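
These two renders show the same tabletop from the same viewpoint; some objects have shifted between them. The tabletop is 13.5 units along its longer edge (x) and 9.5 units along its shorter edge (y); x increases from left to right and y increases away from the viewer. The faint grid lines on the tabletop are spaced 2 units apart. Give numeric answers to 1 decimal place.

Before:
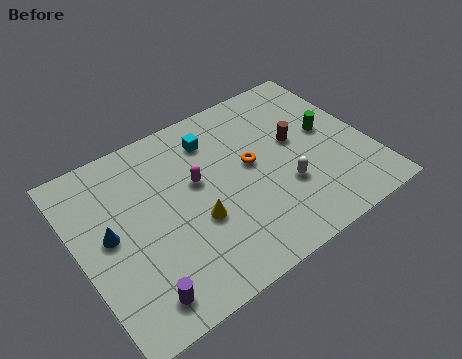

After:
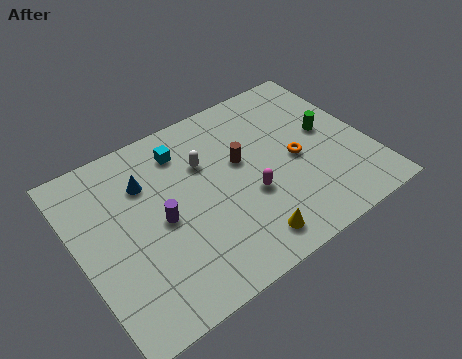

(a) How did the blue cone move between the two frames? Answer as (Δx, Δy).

(2.0, 1.8)

The blue cone was at about (1.4, 5.0) and moved to about (3.4, 6.8).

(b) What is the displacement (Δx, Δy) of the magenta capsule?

(2.1, -2.0)

The magenta capsule started near (5.6, 5.6) and ended near (7.7, 3.6).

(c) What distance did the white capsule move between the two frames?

4.5

The white capsule was near (9.3, 3.2) before and (6.1, 6.4) after, so it travelled √(3.2² + 3.2²) ≈ 4.5 units.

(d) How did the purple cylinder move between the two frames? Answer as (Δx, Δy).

(1.6, 3.1)

The purple cylinder was at about (2.1, 1.4) and moved to about (3.7, 4.5).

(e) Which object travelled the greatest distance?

the white capsule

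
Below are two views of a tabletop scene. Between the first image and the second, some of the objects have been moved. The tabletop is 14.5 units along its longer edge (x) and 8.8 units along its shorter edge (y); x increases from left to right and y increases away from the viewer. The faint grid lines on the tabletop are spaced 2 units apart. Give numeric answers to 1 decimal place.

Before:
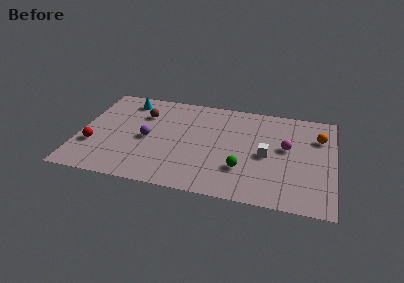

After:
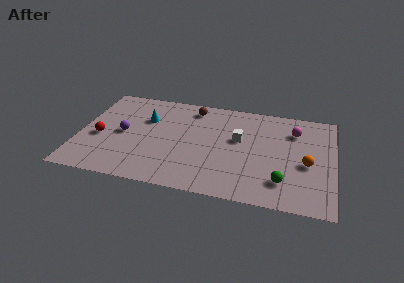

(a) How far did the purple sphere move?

1.4

From (3.9, 4.1) to (2.5, 4.3), the purple sphere covered √(1.4² + 0.2²) ≈ 1.4 units.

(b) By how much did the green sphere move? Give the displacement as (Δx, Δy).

(2.3, -0.6)

The green sphere started near (9.4, 2.6) and ended near (11.7, 2.0).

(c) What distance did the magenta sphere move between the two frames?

1.6

The magenta sphere was near (11.8, 5.0) before and (12.2, 6.6) after, so it travelled √(0.4² + 1.6²) ≈ 1.6 units.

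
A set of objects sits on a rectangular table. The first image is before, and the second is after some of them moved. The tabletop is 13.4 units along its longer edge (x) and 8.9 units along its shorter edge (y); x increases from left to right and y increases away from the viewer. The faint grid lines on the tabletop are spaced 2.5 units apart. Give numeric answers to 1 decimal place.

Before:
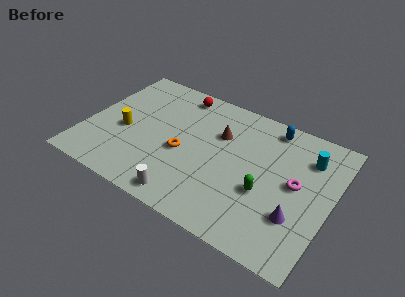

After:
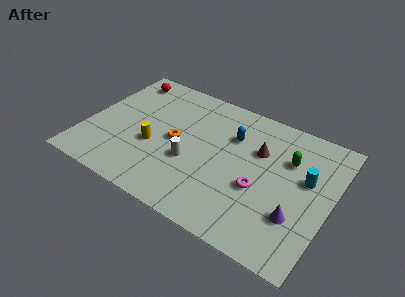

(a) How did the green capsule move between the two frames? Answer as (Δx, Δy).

(0.9, 2.7)

The green capsule started near (10.0, 3.4) and ended near (10.9, 6.1).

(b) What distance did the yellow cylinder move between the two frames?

1.7

The yellow cylinder was near (2.1, 3.8) before and (3.8, 3.5) after, so it travelled √(1.7² + 0.3²) ≈ 1.7 units.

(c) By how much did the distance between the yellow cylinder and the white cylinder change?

-2.8

The distance was about 4.9 in the first image and 2.1 in the second, so they moved 2.8 units closer together.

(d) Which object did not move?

the purple cone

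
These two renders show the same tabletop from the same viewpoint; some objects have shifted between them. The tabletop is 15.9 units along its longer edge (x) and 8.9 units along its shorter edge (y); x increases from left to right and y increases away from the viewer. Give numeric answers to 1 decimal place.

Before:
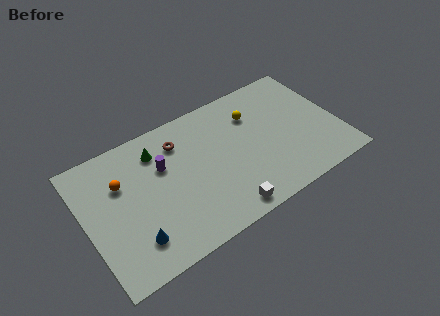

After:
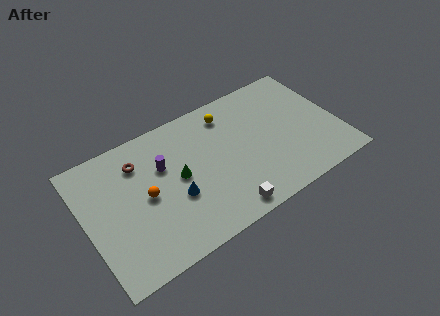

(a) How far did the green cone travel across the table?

2.6

The green cone was near (4.8, 7.0) before and (5.8, 4.6) after, so it travelled √(1.0² + 2.4²) ≈ 2.6 units.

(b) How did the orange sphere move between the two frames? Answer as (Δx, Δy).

(1.3, -1.6)

The orange sphere was at about (2.4, 6.0) and moved to about (3.7, 4.4).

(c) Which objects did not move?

the purple cylinder and the white cube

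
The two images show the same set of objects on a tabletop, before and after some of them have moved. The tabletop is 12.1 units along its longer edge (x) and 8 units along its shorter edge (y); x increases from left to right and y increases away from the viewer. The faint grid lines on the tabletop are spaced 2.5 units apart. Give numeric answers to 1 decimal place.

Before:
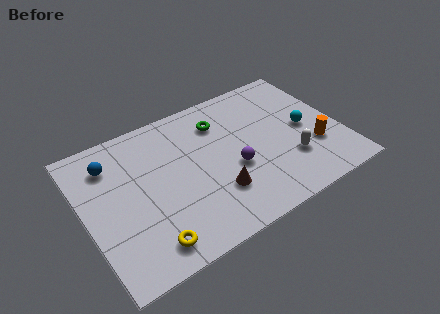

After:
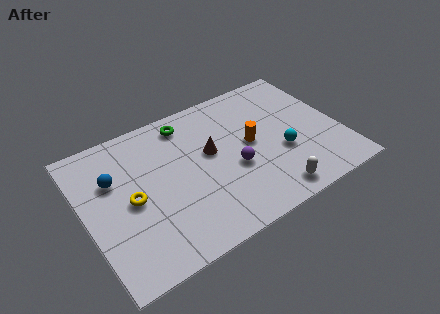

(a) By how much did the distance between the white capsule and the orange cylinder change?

+2.0

They were about 1.2 units apart before and 3.2 after — 2.0 units further apart.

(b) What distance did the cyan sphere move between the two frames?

1.6

The cyan sphere was near (10.5, 3.9) before and (9.2, 3.0) after, so it travelled √(1.3² + 0.9²) ≈ 1.6 units.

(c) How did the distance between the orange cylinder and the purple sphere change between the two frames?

-2.4

The distance was about 3.8 in the first image and 1.4 in the second, so they moved 2.4 units closer together.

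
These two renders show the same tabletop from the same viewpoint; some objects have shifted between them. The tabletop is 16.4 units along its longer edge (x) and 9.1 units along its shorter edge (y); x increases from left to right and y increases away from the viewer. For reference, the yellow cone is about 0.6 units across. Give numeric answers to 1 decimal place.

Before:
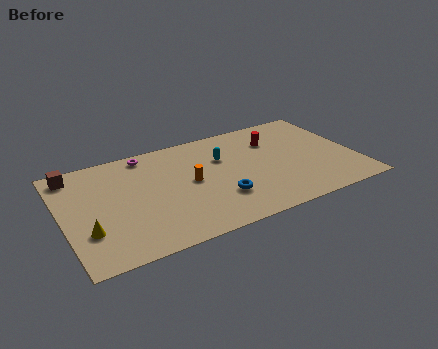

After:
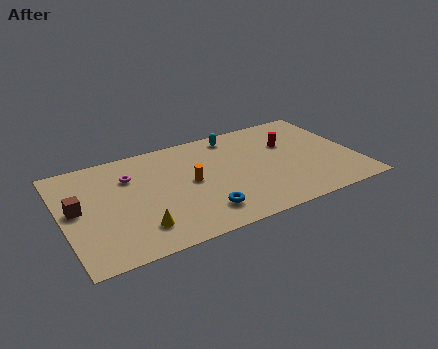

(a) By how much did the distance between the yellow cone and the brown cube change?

-0.9

The distance was about 5.1 in the first image and 4.2 in the second, so they moved 0.9 units closer together.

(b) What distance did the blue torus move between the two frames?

1.4

The blue torus moved from about (8.5, 2.7) to (7.4, 1.9), a distance of √(1.1² + 0.8²) ≈ 1.4.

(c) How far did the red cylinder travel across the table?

1.0

The red cylinder moved from about (12.1, 6.6) to (12.9, 6.0), a distance of √(0.8² + 0.6²) ≈ 1.0.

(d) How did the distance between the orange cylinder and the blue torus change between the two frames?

+0.4

They were about 2.4 units apart before and 2.8 after — 0.4 units further apart.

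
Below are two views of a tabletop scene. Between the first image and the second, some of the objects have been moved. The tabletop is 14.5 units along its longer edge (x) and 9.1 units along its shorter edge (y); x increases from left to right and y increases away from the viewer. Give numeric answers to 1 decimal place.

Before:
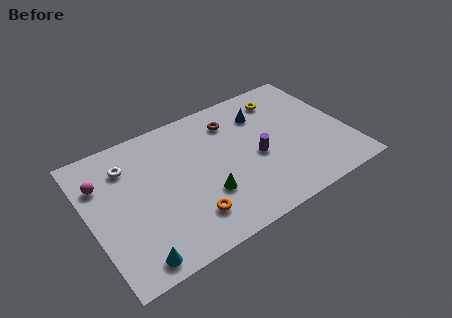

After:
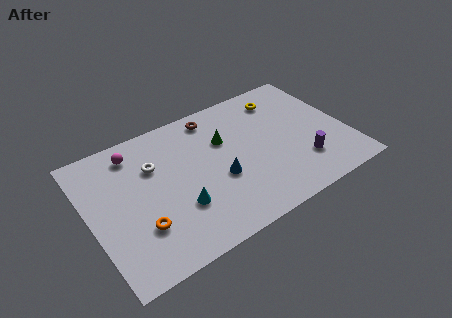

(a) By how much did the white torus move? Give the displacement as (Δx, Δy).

(1.4, -0.7)

The white torus was at about (2.4, 6.9) and moved to about (3.8, 6.2).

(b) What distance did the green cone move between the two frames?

3.5

From (6.2, 2.9) to (7.8, 6.0), the green cone covered √(1.6² + 3.1²) ≈ 3.5 units.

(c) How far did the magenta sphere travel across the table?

2.3

The magenta sphere moved from about (0.9, 6.5) to (2.9, 7.6), a distance of √(2.0² + 1.1²) ≈ 2.3.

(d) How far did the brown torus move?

1.2

The brown torus moved from about (8.4, 7.1) to (7.5, 7.9), a distance of √(0.9² + 0.8²) ≈ 1.2.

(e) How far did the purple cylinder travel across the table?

2.9

From (9.3, 4.0) to (11.7, 2.4), the purple cylinder covered √(2.4² + 1.6²) ≈ 2.9 units.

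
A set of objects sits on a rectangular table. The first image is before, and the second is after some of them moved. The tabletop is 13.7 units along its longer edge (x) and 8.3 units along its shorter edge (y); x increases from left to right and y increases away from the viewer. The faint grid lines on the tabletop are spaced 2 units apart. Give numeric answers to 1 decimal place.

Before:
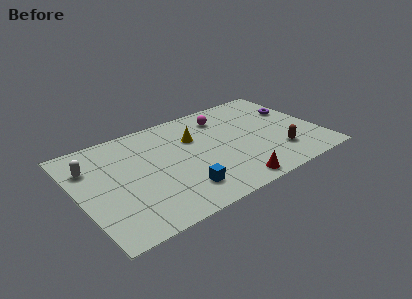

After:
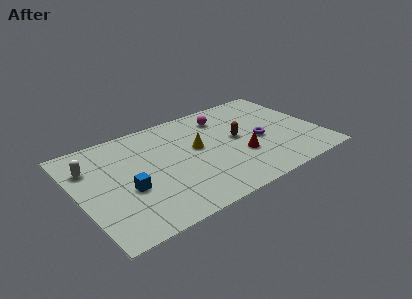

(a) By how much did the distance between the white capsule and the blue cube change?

-3.0

They were about 6.2 units apart before and 3.2 after — 3.0 units closer together.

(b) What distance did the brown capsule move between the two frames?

3.0

The brown capsule was near (11.1, 2.1) before and (9.1, 4.4) after, so it travelled √(2.0² + 2.3²) ≈ 3.0 units.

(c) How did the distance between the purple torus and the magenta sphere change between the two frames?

-0.9

The distance was about 4.2 in the first image and 3.3 in the second, so they moved 0.9 units closer together.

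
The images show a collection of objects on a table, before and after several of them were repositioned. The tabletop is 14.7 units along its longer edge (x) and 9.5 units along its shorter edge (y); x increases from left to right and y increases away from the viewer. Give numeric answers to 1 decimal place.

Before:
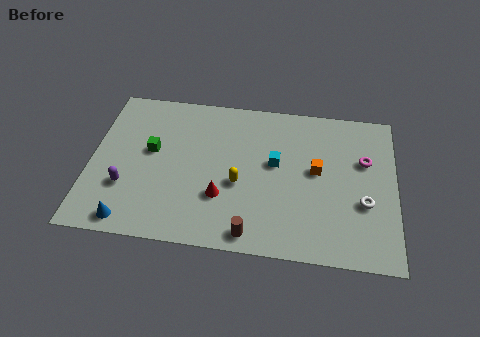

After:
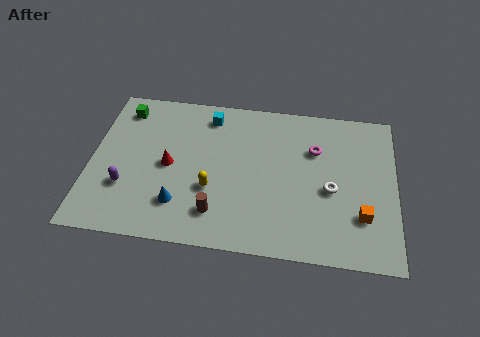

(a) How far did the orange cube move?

3.3

From (10.9, 5.2) to (13.1, 2.7), the orange cube covered √(2.2² + 2.5²) ≈ 3.3 units.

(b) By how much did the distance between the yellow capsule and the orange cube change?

+3.3

They were about 3.9 units apart before and 7.2 after — 3.3 units further apart.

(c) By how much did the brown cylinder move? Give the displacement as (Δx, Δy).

(-1.7, 1.0)

The brown cylinder started near (7.9, 1.0) and ended near (6.2, 2.0).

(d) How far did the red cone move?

3.1

The red cone was near (6.4, 3.0) before and (3.8, 4.6) after, so it travelled √(2.6² + 1.6²) ≈ 3.1 units.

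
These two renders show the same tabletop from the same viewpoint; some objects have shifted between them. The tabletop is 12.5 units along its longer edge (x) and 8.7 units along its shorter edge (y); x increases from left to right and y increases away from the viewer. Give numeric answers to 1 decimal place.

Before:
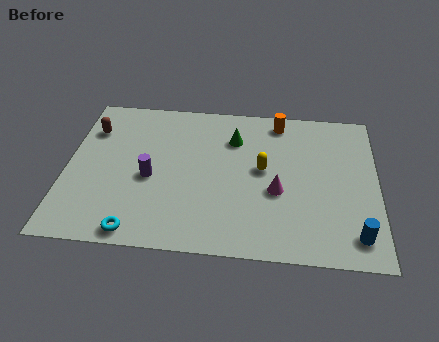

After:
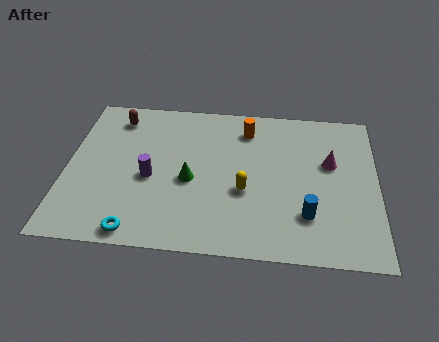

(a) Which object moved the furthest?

the green cone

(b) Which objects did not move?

the cyan torus and the purple cylinder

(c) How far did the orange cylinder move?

1.4

The orange cylinder was near (8.5, 7.6) before and (7.2, 7.0) after, so it travelled √(1.3² + 0.6²) ≈ 1.4 units.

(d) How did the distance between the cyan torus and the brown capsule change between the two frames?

+0.5

The distance was about 6.0 in the first image and 6.5 in the second, so they moved 0.5 units further apart.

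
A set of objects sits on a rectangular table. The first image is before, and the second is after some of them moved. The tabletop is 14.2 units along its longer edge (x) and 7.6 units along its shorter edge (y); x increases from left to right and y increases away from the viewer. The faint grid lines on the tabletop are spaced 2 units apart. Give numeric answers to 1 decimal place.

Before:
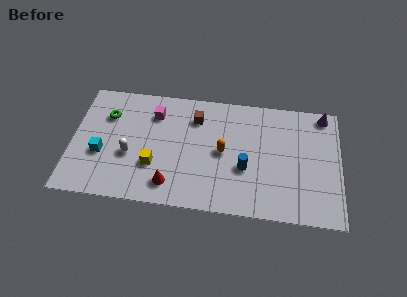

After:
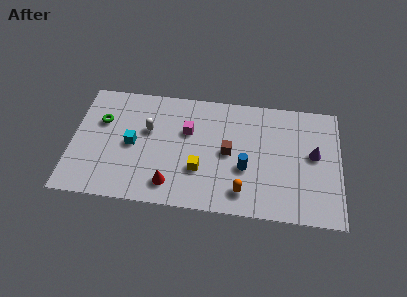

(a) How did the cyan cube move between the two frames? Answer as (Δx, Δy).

(1.6, 0.8)

The cyan cube was at about (1.6, 2.9) and moved to about (3.2, 3.7).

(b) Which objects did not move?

the red cone and the blue cylinder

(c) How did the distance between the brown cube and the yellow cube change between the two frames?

-1.9

The distance was about 3.9 in the first image and 2.0 in the second, so they moved 1.9 units closer together.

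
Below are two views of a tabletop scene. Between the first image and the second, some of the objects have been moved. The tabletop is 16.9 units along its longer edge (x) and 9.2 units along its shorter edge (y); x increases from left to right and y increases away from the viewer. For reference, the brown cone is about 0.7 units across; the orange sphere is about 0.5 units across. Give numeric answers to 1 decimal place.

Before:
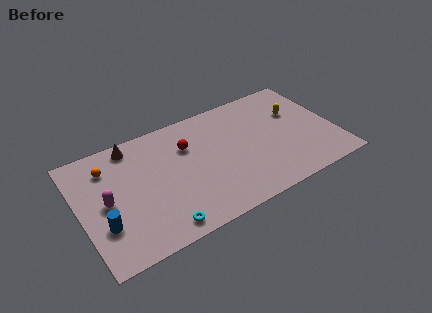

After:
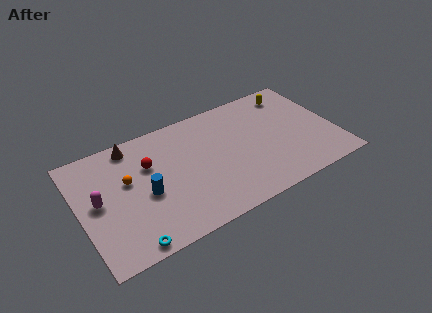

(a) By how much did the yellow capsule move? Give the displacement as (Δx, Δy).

(0.0, 1.7)

The yellow capsule was at about (14.6, 6.0) and moved to about (14.6, 7.7).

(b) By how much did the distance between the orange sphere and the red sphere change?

-3.6

Before: roughly 5.2 units apart; after: 1.6. That's 3.6 units closer together.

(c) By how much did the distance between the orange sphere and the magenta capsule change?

-0.5

Before: roughly 2.6 units apart; after: 2.1. That's 0.5 units closer together.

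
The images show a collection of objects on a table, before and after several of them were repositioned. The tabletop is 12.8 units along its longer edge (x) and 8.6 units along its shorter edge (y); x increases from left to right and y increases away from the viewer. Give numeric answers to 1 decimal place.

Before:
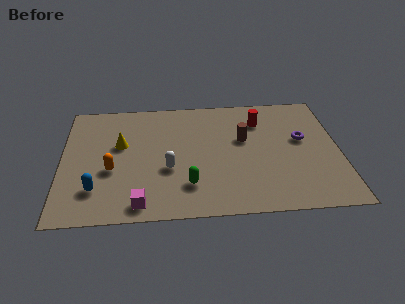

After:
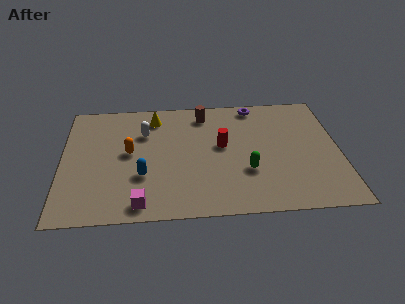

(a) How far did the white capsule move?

2.9

From (4.9, 3.3) to (3.8, 6.0), the white capsule covered √(1.1² + 2.7²) ≈ 2.9 units.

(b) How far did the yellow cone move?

2.5

From (2.7, 5.2) to (4.3, 7.1), the yellow cone covered √(1.6² + 1.9²) ≈ 2.5 units.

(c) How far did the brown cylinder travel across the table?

2.7

The brown cylinder moved from about (8.4, 5.2) to (6.6, 7.2), a distance of √(1.8² + 2.0²) ≈ 2.7.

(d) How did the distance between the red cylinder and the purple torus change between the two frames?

+0.9

Before: roughly 2.4 units apart; after: 3.3. That's 0.9 units further apart.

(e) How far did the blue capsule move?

2.2

The blue capsule moved from about (1.6, 2.1) to (3.7, 2.9), a distance of √(2.1² + 0.8²) ≈ 2.2.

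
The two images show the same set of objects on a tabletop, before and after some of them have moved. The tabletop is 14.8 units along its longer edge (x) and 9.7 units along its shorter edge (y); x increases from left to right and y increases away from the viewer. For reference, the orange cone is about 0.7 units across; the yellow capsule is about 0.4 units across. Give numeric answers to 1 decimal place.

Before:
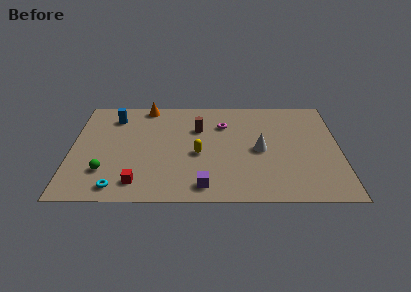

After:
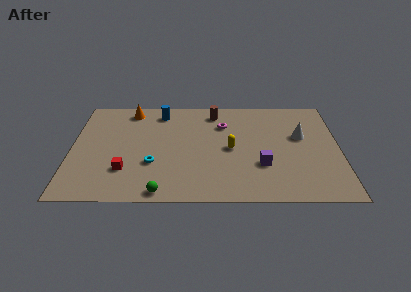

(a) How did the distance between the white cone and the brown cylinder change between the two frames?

+1.4

Before: roughly 3.9 units apart; after: 5.3. That's 1.4 units further apart.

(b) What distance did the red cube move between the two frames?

1.3

The red cube was near (3.7, 1.6) before and (3.0, 2.7) after, so it travelled √(0.7² + 1.1²) ≈ 1.3 units.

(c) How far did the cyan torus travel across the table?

2.8

From (2.6, 1.2) to (4.5, 3.3), the cyan torus covered √(1.9² + 2.1²) ≈ 2.8 units.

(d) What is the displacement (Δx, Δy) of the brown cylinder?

(0.9, 1.6)

The brown cylinder was at about (7.0, 6.6) and moved to about (7.9, 8.2).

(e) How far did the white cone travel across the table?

2.6

From (10.4, 4.6) to (12.7, 5.9), the white cone covered √(2.3² + 1.3²) ≈ 2.6 units.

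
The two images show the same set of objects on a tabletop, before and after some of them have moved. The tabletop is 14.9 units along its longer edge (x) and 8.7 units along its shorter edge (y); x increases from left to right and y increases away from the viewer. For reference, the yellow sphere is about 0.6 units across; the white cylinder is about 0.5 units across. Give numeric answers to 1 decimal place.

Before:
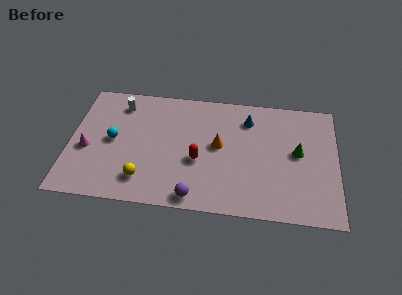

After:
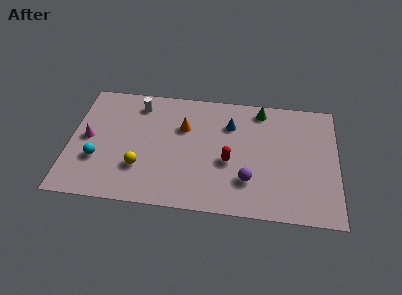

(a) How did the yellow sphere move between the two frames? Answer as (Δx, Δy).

(-0.2, 0.8)

The yellow sphere was at about (4.2, 1.8) and moved to about (4.0, 2.6).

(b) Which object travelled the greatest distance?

the green cone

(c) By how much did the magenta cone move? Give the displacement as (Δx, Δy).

(0.0, 0.8)

The magenta cone was at about (1.0, 3.6) and moved to about (1.0, 4.4).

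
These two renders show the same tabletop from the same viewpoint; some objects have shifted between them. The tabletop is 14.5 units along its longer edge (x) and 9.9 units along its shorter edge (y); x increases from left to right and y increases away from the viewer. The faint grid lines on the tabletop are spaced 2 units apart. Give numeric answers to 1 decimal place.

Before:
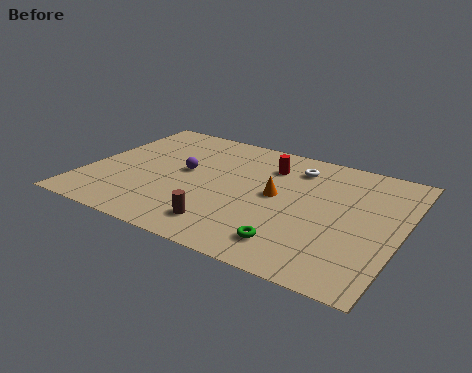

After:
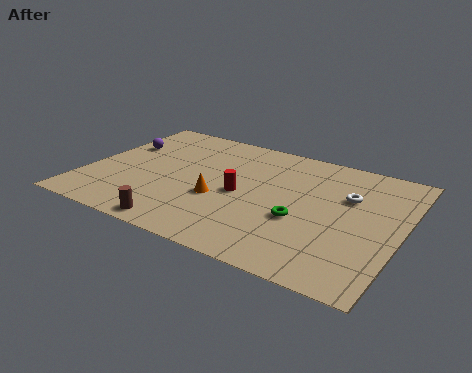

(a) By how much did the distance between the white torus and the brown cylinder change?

+2.3

The distance was about 6.6 in the first image and 8.9 in the second, so they moved 2.3 units further apart.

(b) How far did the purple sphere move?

3.5

The purple sphere was near (4.4, 5.4) before and (1.1, 6.5) after, so it travelled √(3.3² + 1.1²) ≈ 3.5 units.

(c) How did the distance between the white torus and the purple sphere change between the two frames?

+5.3

They were about 5.5 units apart before and 10.8 after — 5.3 units further apart.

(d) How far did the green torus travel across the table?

2.0

The green torus moved from about (10.0, 1.8) to (10.1, 3.8), a distance of √(0.1² + 2.0²) ≈ 2.0.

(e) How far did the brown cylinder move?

2.1

The brown cylinder was near (6.9, 1.8) before and (5.0, 0.9) after, so it travelled √(1.9² + 0.9²) ≈ 2.1 units.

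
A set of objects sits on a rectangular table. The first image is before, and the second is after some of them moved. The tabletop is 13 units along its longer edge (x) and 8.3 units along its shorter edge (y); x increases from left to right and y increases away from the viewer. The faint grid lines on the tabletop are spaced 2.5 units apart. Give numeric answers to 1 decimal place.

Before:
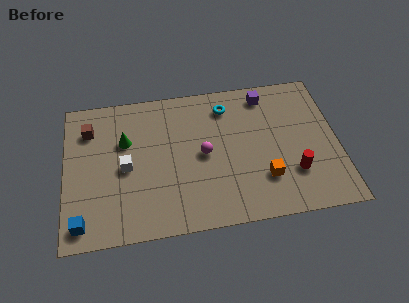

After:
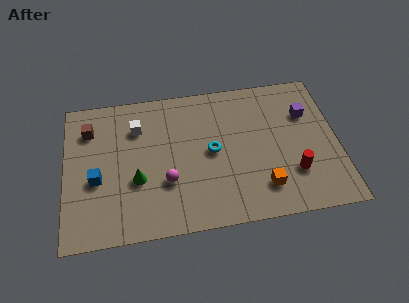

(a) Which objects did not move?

the red cylinder and the brown cube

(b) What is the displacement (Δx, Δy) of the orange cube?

(-0.1, -0.5)

From the two frames, the orange cube sits at roughly (9.4, 2.3) before and (9.3, 1.8) after.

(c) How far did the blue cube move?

2.4

The blue cube was near (0.8, 1.1) before and (1.5, 3.4) after, so it travelled √(0.7² + 2.3²) ≈ 2.4 units.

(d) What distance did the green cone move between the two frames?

2.4

From (2.9, 5.4) to (3.4, 3.1), the green cone covered √(0.5² + 2.3²) ≈ 2.4 units.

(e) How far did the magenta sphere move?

2.2

The magenta sphere moved from about (6.6, 4.1) to (4.8, 2.8), a distance of √(1.8² + 1.3²) ≈ 2.2.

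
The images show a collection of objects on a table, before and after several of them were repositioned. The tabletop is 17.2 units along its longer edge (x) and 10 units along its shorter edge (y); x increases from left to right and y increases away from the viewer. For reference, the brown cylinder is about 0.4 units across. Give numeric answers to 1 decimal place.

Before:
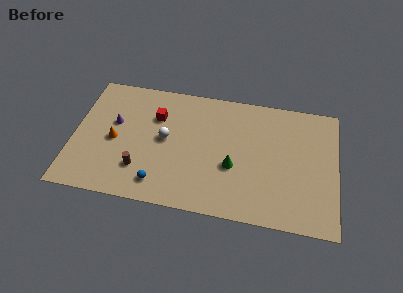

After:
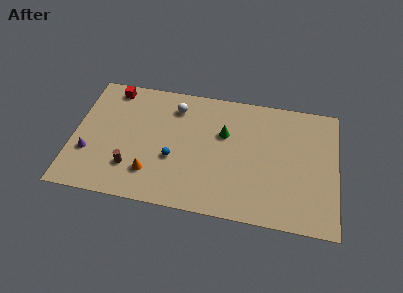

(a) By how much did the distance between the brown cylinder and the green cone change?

+0.9

The distance was about 6.1 in the first image and 7.0 in the second, so they moved 0.9 units further apart.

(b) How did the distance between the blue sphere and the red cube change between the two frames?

+1.3

Before: roughly 5.3 units apart; after: 6.6. That's 1.3 units further apart.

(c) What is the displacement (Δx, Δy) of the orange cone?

(2.5, -2.2)

From the two frames, the orange cone sits at roughly (2.7, 4.6) before and (5.2, 2.4) after.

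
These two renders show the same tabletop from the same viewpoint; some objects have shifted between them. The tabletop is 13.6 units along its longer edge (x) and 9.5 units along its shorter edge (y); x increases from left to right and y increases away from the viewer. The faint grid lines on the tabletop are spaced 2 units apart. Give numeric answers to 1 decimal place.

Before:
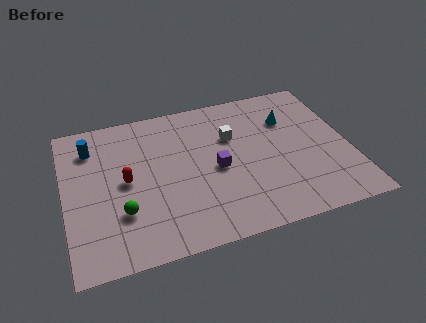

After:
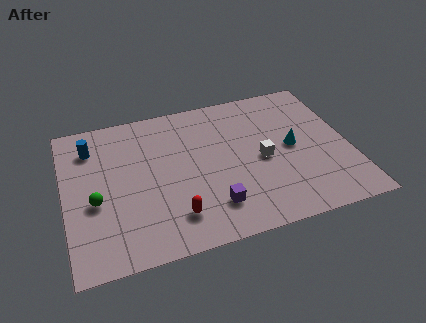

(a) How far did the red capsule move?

3.5

From (2.9, 4.8) to (5.0, 2.0), the red capsule covered √(2.1² + 2.8²) ≈ 3.5 units.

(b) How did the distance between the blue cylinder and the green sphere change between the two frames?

-1.2

The distance was about 4.7 in the first image and 3.5 in the second, so they moved 1.2 units closer together.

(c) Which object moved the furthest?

the red capsule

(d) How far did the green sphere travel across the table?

1.6

The green sphere moved from about (2.6, 2.9) to (1.4, 3.9), a distance of √(1.2² + 1.0²) ≈ 1.6.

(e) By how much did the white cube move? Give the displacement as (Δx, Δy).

(1.3, -1.9)

The white cube started near (8.1, 6.3) and ended near (9.4, 4.4).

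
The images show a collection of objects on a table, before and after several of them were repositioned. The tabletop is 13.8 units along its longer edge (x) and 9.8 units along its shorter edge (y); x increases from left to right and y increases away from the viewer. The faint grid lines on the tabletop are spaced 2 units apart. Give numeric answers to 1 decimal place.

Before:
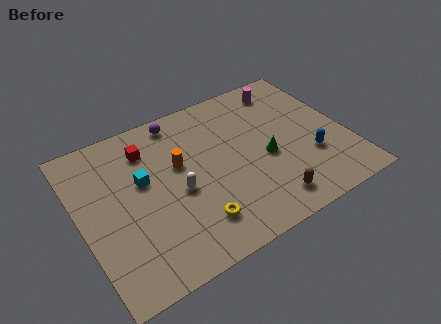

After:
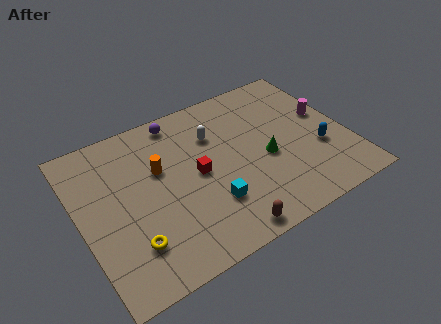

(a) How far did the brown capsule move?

2.5

The brown capsule was near (9.1, 1.5) before and (6.7, 0.9) after, so it travelled √(2.4² + 0.6²) ≈ 2.5 units.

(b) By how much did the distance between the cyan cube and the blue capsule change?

-2.9

They were about 8.8 units apart before and 5.9 after — 2.9 units closer together.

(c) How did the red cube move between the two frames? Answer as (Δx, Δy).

(2.2, -2.7)

The red cube was at about (3.8, 7.6) and moved to about (6.0, 4.9).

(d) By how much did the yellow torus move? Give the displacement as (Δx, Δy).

(-3.2, 0.3)

From the two frames, the yellow torus sits at roughly (5.4, 2.1) before and (2.2, 2.4) after.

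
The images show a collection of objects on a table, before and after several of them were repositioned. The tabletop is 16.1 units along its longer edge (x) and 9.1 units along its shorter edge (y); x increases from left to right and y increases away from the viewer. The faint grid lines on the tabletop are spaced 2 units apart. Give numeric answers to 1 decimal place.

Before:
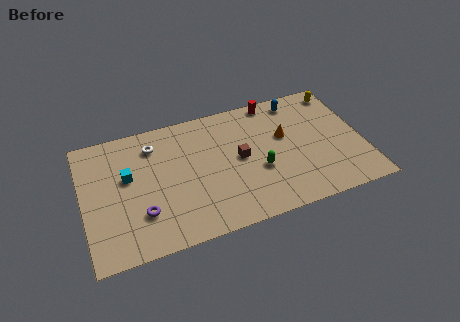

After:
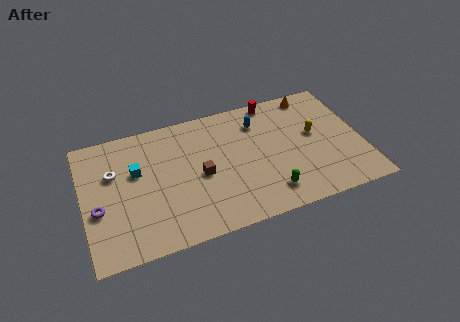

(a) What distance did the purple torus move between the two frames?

2.6

From (3.2, 2.6) to (0.8, 3.6), the purple torus covered √(2.4² + 1.0²) ≈ 2.6 units.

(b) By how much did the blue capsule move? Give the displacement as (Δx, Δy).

(-2.4, -0.9)

From the two frames, the blue capsule sits at roughly (12.7, 7.9) before and (10.3, 7.0) after.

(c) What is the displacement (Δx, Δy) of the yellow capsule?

(-1.8, -2.8)

From the two frames, the yellow capsule sits at roughly (15.2, 7.9) before and (13.4, 5.1) after.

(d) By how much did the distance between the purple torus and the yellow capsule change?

-0.4

The distance was about 13.1 in the first image and 12.7 in the second, so they moved 0.4 units closer together.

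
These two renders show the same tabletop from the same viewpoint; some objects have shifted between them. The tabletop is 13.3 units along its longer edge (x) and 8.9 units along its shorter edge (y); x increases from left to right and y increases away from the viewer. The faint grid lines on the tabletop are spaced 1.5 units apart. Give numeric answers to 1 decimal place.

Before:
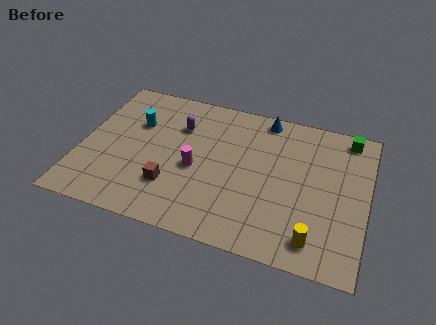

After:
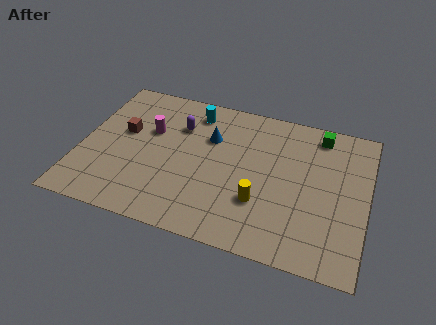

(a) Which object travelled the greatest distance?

the brown cube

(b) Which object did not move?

the purple capsule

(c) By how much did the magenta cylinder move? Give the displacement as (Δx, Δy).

(-2.3, 1.7)

The magenta cylinder was at about (5.4, 3.9) and moved to about (3.1, 5.6).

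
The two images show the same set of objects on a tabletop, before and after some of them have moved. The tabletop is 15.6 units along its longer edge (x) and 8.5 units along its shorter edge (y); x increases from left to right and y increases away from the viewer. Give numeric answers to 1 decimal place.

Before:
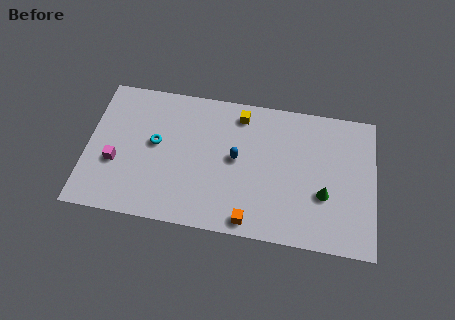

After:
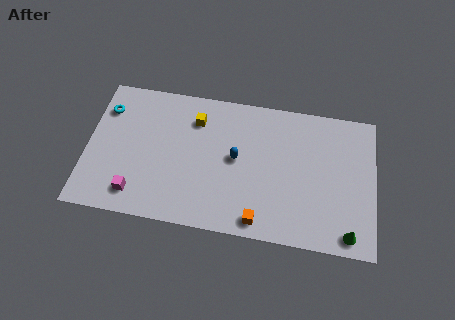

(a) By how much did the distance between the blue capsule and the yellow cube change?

+0.3

Before: roughly 2.7 units apart; after: 3.0. That's 0.3 units further apart.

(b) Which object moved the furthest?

the cyan torus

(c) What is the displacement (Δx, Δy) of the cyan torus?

(-2.8, 1.7)

The cyan torus started near (3.7, 4.7) and ended near (0.9, 6.4).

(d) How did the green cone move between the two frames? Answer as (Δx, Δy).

(1.4, -2.1)

The green cone started near (12.9, 3.1) and ended near (14.3, 1.0).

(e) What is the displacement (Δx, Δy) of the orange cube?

(0.5, 0.1)

The orange cube started near (9.0, 0.9) and ended near (9.5, 1.0).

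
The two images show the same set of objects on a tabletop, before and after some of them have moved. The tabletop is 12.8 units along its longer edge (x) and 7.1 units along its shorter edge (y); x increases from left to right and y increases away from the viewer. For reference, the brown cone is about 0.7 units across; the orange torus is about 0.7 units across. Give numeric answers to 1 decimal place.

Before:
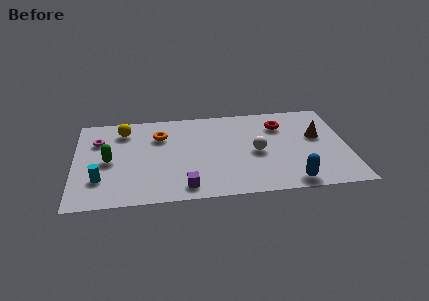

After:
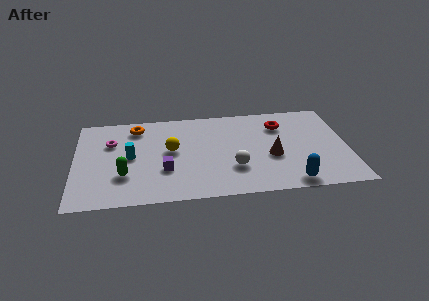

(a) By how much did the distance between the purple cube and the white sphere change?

-0.9

Before: roughly 4.1 units apart; after: 3.2. That's 0.9 units closer together.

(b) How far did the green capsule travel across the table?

1.4

The green capsule was near (1.6, 3.4) before and (2.3, 2.2) after, so it travelled √(0.7² + 1.2²) ≈ 1.4 units.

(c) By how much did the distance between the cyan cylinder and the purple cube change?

-2.0

They were about 4.0 units apart before and 2.0 after — 2.0 units closer together.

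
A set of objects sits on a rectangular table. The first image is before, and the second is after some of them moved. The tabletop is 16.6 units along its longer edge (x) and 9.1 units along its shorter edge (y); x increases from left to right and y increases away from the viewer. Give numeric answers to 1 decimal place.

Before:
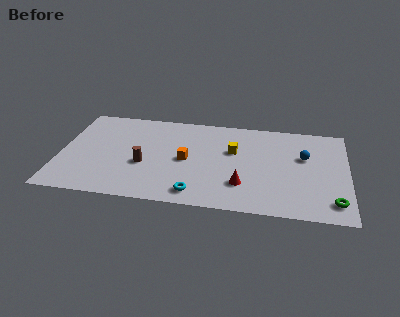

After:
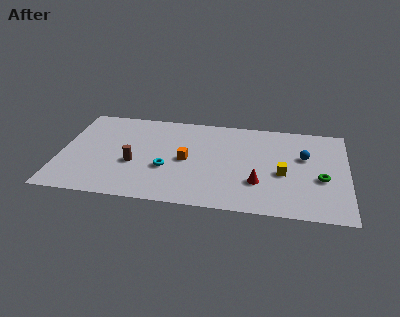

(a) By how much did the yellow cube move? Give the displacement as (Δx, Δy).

(2.9, -1.8)

The yellow cube started near (10.0, 5.7) and ended near (12.9, 3.9).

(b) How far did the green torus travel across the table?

2.2

The green torus moved from about (15.8, 1.6) to (15.1, 3.7), a distance of √(0.7² + 2.1²) ≈ 2.2.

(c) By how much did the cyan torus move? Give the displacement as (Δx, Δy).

(-1.8, 2.1)

The cyan torus was at about (8.0, 1.3) and moved to about (6.2, 3.4).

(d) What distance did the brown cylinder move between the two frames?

0.6

The brown cylinder was near (4.9, 3.6) before and (4.3, 3.6) after, so it travelled √(0.6² + 0.0²) ≈ 0.6 units.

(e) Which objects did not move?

the orange cube and the blue sphere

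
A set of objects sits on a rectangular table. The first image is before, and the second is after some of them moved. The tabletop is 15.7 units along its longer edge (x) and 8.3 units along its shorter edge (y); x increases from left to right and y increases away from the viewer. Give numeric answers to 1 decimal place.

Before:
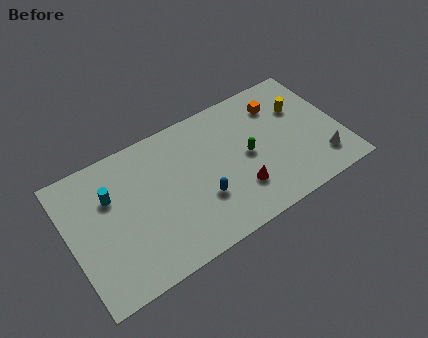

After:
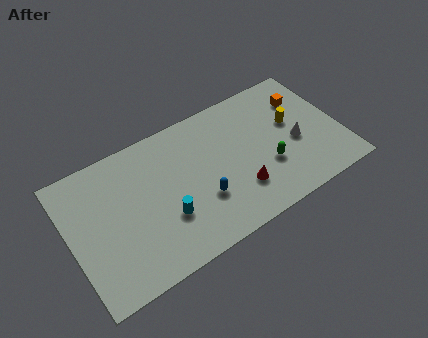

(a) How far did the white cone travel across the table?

2.2

From (14.3, 1.8) to (13.1, 3.6), the white cone covered √(1.2² + 1.8²) ≈ 2.2 units.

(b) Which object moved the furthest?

the cyan cylinder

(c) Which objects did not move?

the red cone and the blue capsule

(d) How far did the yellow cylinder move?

0.9

The yellow cylinder was near (13.7, 5.6) before and (13.1, 4.9) after, so it travelled √(0.6² + 0.7²) ≈ 0.9 units.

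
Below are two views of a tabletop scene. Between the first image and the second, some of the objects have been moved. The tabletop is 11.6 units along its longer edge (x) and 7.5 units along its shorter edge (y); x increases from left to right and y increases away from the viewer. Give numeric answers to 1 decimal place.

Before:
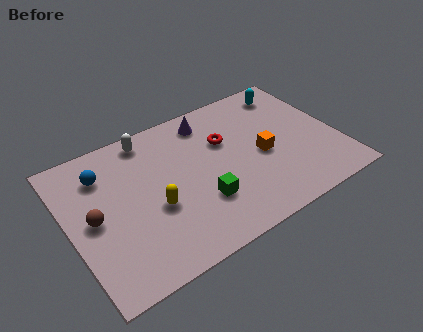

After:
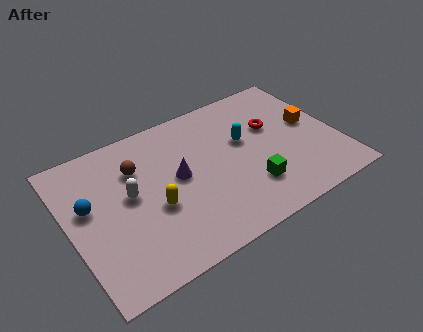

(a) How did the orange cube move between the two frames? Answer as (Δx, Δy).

(2.3, 0.7)

From the two frames, the orange cube sits at roughly (8.3, 3.4) before and (10.6, 4.1) after.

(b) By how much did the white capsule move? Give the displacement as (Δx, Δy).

(-1.2, -2.5)

The white capsule started near (3.8, 6.6) and ended near (2.6, 4.1).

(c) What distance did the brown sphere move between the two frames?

2.6

The brown sphere was near (1.0, 3.7) before and (3.1, 5.3) after, so it travelled √(2.1² + 1.6²) ≈ 2.6 units.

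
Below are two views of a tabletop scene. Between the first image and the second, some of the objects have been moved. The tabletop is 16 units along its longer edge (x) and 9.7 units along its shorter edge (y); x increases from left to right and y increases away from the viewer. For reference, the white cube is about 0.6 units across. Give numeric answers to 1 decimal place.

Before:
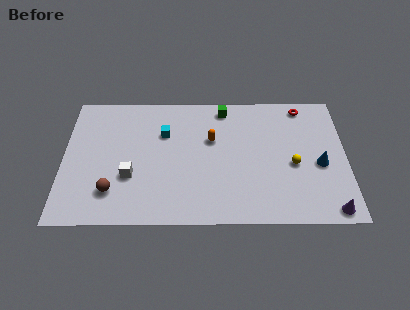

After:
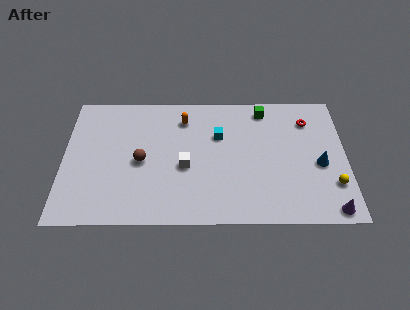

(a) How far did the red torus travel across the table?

1.1

The red torus moved from about (13.6, 8.6) to (13.9, 7.5), a distance of √(0.3² + 1.1²) ≈ 1.1.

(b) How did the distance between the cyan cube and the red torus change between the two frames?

-2.9

They were about 8.1 units apart before and 5.2 after — 2.9 units closer together.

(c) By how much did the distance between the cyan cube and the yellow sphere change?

-0.3

They were about 7.7 units apart before and 7.4 after — 0.3 units closer together.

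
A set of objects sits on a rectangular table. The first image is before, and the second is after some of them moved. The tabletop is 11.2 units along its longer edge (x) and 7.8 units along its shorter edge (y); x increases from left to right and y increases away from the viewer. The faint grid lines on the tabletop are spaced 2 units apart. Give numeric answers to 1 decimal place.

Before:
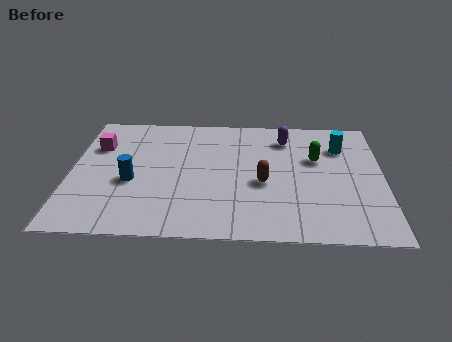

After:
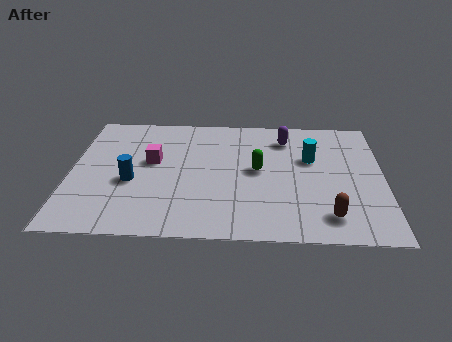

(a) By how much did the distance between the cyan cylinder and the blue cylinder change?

-1.3

Before: roughly 7.9 units apart; after: 6.6. That's 1.3 units closer together.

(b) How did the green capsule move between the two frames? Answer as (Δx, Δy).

(-2.1, -0.8)

The green capsule was at about (8.8, 4.9) and moved to about (6.7, 4.1).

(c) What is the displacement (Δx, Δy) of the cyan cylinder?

(-1.1, -0.8)

The cyan cylinder started near (9.7, 5.7) and ended near (8.6, 4.9).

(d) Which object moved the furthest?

the brown capsule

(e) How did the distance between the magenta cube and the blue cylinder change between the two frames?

-1.1

The distance was about 2.6 in the first image and 1.5 in the second, so they moved 1.1 units closer together.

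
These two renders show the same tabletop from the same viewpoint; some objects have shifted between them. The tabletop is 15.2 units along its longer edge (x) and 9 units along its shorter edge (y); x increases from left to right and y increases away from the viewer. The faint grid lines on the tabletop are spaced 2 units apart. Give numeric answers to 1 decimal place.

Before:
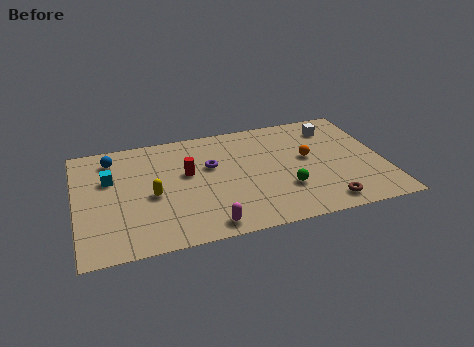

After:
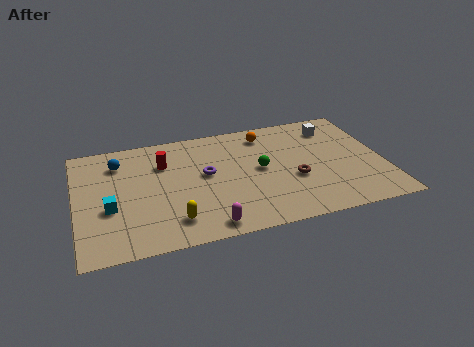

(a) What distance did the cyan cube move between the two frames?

2.3

From (1.7, 5.8) to (1.6, 3.5), the cyan cube covered √(0.1² + 2.3²) ≈ 2.3 units.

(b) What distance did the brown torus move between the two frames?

2.6

The brown torus was near (12.0, 1.2) before and (10.7, 3.5) after, so it travelled √(1.3² + 2.3²) ≈ 2.6 units.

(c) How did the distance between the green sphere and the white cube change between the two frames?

-0.6

The distance was about 5.2 in the first image and 4.6 in the second, so they moved 0.6 units closer together.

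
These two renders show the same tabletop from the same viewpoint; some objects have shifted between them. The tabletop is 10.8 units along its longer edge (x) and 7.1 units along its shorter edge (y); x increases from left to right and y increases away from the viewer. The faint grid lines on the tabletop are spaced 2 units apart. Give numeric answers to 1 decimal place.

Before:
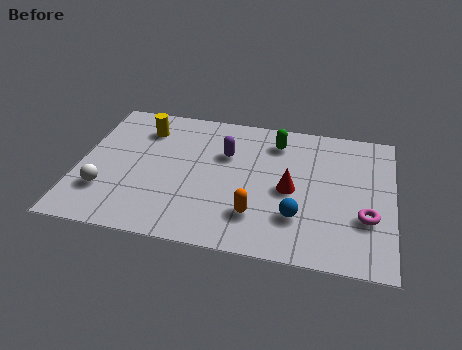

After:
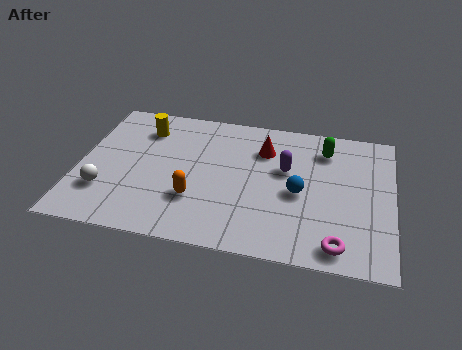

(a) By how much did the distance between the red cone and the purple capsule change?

-1.5

Before: roughly 2.7 units apart; after: 1.2. That's 1.5 units closer together.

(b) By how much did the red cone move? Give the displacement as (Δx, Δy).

(-1.0, 1.9)

The red cone started near (7.3, 3.3) and ended near (6.3, 5.2).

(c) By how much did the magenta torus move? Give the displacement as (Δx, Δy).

(-0.9, -1.5)

The magenta torus started near (9.9, 2.4) and ended near (9.0, 0.9).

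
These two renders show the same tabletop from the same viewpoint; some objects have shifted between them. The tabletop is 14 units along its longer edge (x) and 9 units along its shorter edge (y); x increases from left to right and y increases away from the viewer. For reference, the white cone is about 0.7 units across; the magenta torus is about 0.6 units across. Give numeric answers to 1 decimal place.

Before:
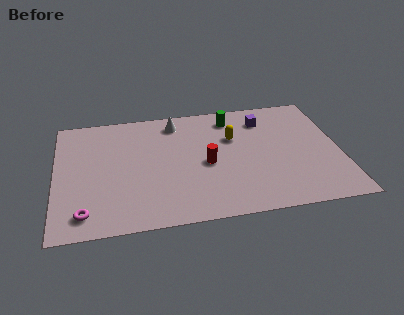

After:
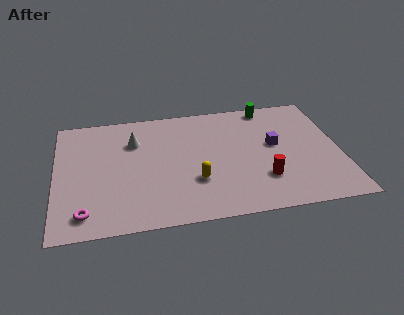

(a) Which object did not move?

the magenta torus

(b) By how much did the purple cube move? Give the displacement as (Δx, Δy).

(0.4, -2.1)

The purple cube started near (10.4, 7.1) and ended near (10.8, 5.0).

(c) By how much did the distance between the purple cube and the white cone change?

+2.6

They were about 4.4 units apart before and 7.0 after — 2.6 units further apart.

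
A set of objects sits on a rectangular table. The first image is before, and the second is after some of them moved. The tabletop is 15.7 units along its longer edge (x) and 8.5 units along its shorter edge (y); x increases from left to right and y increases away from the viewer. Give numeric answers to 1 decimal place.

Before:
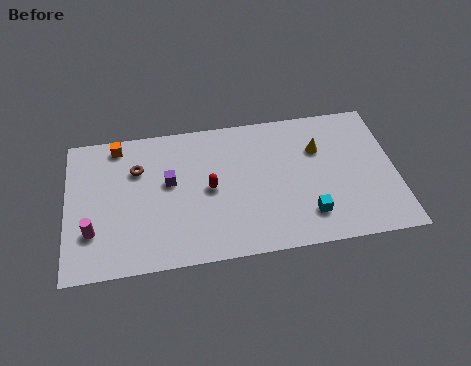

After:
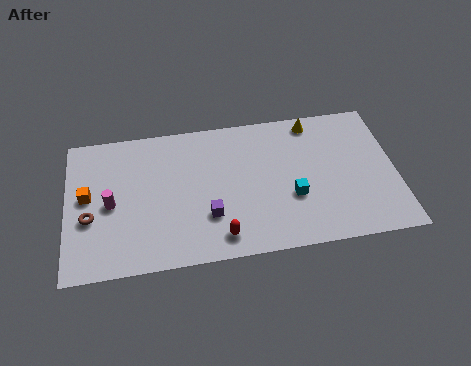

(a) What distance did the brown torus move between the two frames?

3.5

The brown torus was near (3.4, 5.9) before and (1.1, 3.3) after, so it travelled √(2.3² + 2.6²) ≈ 3.5 units.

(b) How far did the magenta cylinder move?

1.7

The magenta cylinder was near (1.2, 2.5) before and (2.1, 4.0) after, so it travelled √(0.9² + 1.5²) ≈ 1.7 units.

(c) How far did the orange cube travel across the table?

3.3

The orange cube was near (2.5, 7.5) before and (1.0, 4.6) after, so it travelled √(1.5² + 2.9²) ≈ 3.3 units.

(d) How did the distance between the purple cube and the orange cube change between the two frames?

+2.5

Before: roughly 3.5 units apart; after: 6.0. That's 2.5 units further apart.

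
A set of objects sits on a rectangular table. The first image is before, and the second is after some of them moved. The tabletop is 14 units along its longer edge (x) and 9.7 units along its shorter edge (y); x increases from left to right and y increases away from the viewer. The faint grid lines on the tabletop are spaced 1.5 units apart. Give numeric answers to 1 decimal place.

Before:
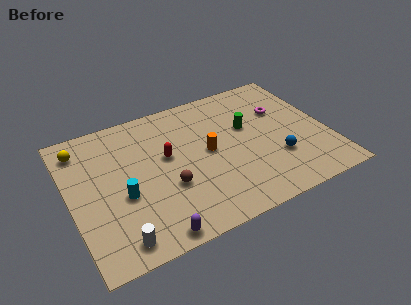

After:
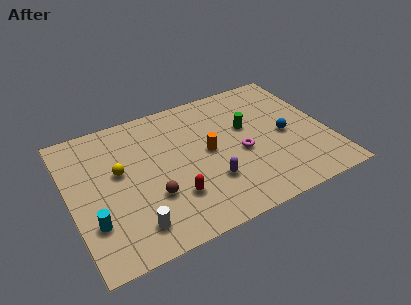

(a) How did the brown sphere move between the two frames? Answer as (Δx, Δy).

(-0.9, -0.3)

The brown sphere started near (5.1, 3.5) and ended near (4.2, 3.2).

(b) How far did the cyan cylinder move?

2.0

From (2.7, 3.9) to (1.0, 2.8), the cyan cylinder covered √(1.7² + 1.1²) ≈ 2.0 units.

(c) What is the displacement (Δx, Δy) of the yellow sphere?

(1.8, -2.4)

The yellow sphere was at about (0.9, 8.0) and moved to about (2.7, 5.6).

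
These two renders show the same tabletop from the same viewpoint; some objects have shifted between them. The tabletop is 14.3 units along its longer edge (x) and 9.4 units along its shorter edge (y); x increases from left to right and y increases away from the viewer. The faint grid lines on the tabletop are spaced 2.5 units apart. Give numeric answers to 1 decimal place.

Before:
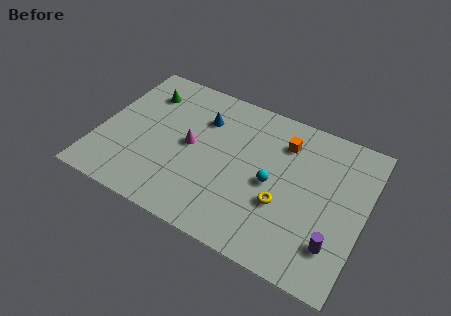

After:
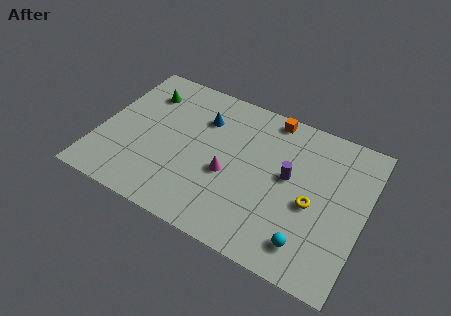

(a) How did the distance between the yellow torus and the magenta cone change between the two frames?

-0.9

The distance was about 5.4 in the first image and 4.5 in the second, so they moved 0.9 units closer together.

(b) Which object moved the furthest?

the purple cylinder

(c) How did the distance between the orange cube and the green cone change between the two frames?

-0.8

Before: roughly 7.7 units apart; after: 6.9. That's 0.8 units closer together.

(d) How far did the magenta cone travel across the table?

2.4

From (4.9, 4.8) to (7.1, 3.9), the magenta cone covered √(2.2² + 0.9²) ≈ 2.4 units.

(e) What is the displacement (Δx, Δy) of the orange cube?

(-0.9, 1.3)

The orange cube was at about (9.7, 7.2) and moved to about (8.8, 8.5).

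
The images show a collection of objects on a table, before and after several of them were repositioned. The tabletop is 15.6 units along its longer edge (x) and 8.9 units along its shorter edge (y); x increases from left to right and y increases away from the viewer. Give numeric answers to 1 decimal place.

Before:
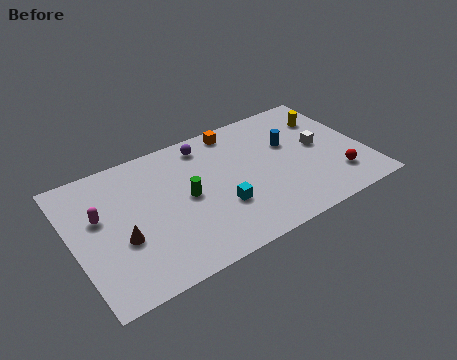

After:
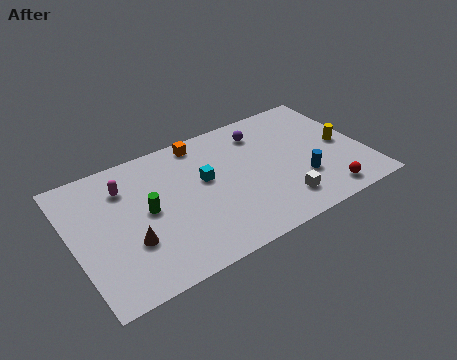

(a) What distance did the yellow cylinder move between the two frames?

2.3

The yellow cylinder moved from about (14.1, 6.6) to (14.5, 4.3), a distance of √(0.4² + 2.3²) ≈ 2.3.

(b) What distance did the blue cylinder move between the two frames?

2.8

From (11.8, 5.6) to (12.0, 2.8), the blue cylinder covered √(0.2² + 2.8²) ≈ 2.8 units.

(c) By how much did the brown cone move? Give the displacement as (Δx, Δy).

(0.4, -0.4)

From the two frames, the brown cone sits at roughly (2.4, 3.4) before and (2.8, 3.0) after.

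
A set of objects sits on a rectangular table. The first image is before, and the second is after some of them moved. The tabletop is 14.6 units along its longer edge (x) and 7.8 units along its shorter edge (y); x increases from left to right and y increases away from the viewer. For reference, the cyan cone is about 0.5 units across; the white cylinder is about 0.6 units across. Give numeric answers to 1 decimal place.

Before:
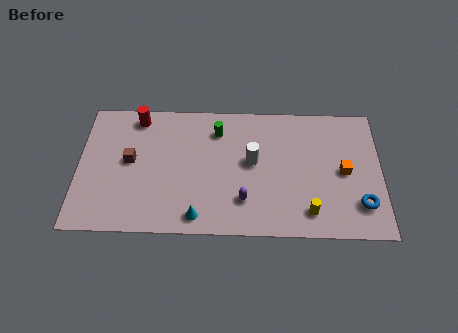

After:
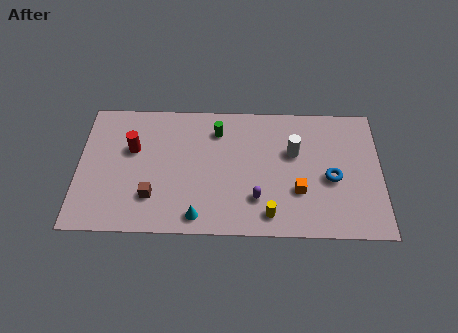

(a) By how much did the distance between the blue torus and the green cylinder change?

-2.0

They were about 8.1 units apart before and 6.1 after — 2.0 units closer together.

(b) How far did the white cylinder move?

2.1

The white cylinder moved from about (8.4, 4.3) to (10.4, 4.9), a distance of √(2.0² + 0.6²) ≈ 2.1.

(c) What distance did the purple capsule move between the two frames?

0.6

From (8.0, 2.0) to (8.6, 2.1), the purple capsule covered √(0.6² + 0.1²) ≈ 0.6 units.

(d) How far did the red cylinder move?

1.9

The red cylinder moved from about (2.8, 6.8) to (2.6, 4.9), a distance of √(0.2² + 1.9²) ≈ 1.9.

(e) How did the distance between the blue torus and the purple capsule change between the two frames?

-1.8

The distance was about 5.6 in the first image and 3.8 in the second, so they moved 1.8 units closer together.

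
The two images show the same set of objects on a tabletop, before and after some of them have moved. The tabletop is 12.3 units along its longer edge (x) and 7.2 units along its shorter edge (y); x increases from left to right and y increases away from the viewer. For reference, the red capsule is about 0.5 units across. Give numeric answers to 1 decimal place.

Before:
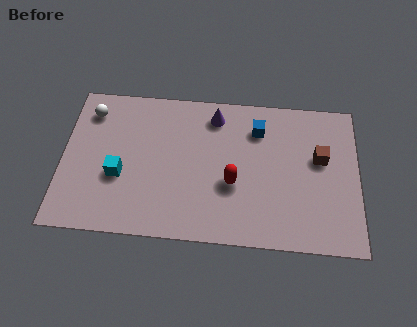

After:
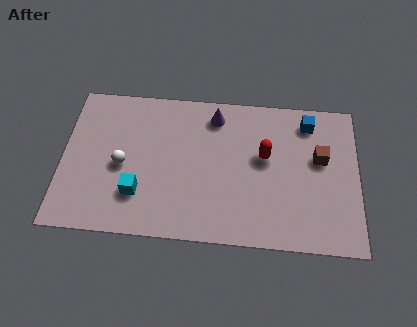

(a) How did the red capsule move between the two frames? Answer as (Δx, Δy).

(1.3, 1.4)

The red capsule started near (7.1, 2.8) and ended near (8.4, 4.2).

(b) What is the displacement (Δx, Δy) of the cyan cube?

(0.8, -0.8)

From the two frames, the cyan cube sits at roughly (2.4, 2.8) before and (3.2, 2.0) after.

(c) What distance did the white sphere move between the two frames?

2.9

From (1.1, 5.8) to (2.5, 3.3), the white sphere covered √(1.4² + 2.5²) ≈ 2.9 units.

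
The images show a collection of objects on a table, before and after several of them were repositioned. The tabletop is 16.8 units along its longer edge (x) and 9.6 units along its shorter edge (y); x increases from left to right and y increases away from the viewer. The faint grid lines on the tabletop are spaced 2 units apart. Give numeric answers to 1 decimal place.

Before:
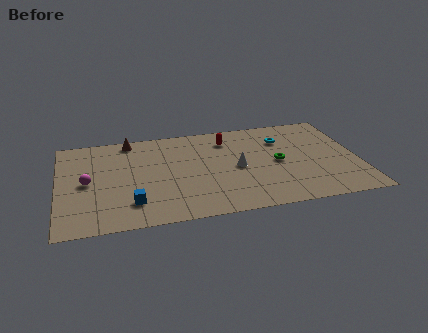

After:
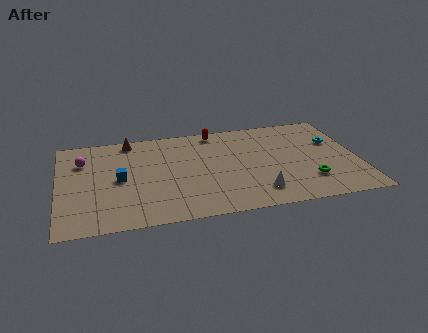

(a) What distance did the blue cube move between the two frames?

2.6

The blue cube moved from about (4.0, 2.2) to (3.4, 4.7), a distance of √(0.6² + 2.5²) ≈ 2.6.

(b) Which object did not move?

the brown cone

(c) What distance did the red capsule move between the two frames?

1.2

The red capsule moved from about (9.6, 7.6) to (9.0, 8.6), a distance of √(0.6² + 1.0²) ≈ 1.2.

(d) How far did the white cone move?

2.9

From (10.0, 4.6) to (11.0, 1.9), the white cone covered √(1.0² + 2.7²) ≈ 2.9 units.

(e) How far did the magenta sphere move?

2.2

The magenta sphere moved from about (1.6, 4.7) to (1.4, 6.9), a distance of √(0.2² + 2.2²) ≈ 2.2.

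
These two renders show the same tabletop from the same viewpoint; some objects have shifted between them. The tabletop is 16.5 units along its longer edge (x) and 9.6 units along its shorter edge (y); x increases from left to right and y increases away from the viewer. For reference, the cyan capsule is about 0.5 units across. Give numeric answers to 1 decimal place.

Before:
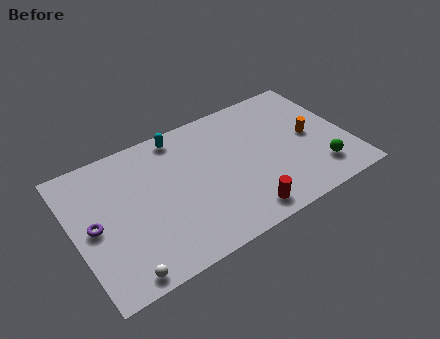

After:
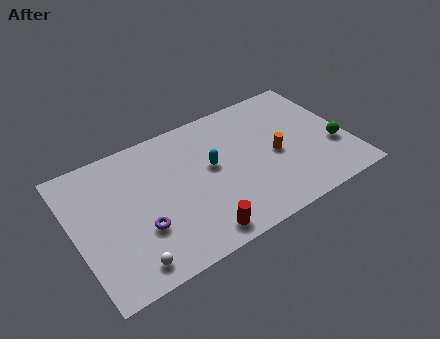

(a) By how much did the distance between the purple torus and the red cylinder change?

-5.4

The distance was about 9.1 in the first image and 3.7 in the second, so they moved 5.4 units closer together.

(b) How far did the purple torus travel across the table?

3.0

The purple torus was near (1.1, 4.7) before and (3.7, 3.2) after, so it travelled √(2.6² + 1.5²) ≈ 3.0 units.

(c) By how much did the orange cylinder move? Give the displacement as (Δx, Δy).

(-2.2, -0.4)

The orange cylinder started near (14.3, 4.8) and ended near (12.1, 4.4).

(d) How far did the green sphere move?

1.8

From (14.4, 2.1) to (15.6, 3.4), the green sphere covered √(1.2² + 1.3²) ≈ 1.8 units.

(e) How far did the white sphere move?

0.6

The white sphere was near (2.2, 0.9) before and (2.7, 1.3) after, so it travelled √(0.5² + 0.4²) ≈ 0.6 units.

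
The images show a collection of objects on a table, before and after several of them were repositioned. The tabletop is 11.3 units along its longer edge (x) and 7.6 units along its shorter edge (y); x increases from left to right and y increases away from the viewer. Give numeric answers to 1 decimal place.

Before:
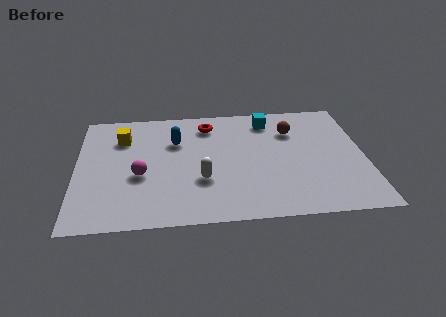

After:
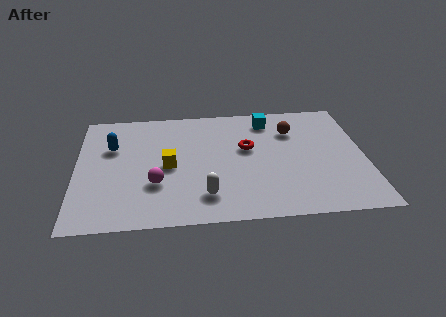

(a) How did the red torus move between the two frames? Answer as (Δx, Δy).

(1.5, -1.7)

The red torus was at about (5.2, 6.2) and moved to about (6.7, 4.5).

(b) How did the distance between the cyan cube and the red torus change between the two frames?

-0.4

The distance was about 2.4 in the first image and 2.0 in the second, so they moved 0.4 units closer together.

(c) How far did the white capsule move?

1.0

The white capsule moved from about (4.9, 2.6) to (5.0, 1.6), a distance of √(0.1² + 1.0²) ≈ 1.0.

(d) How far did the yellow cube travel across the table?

2.7

The yellow cube was near (1.8, 5.6) before and (3.6, 3.6) after, so it travelled √(1.8² + 2.0²) ≈ 2.7 units.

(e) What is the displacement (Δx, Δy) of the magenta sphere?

(0.6, -0.6)

From the two frames, the magenta sphere sits at roughly (2.5, 3.1) before and (3.1, 2.5) after.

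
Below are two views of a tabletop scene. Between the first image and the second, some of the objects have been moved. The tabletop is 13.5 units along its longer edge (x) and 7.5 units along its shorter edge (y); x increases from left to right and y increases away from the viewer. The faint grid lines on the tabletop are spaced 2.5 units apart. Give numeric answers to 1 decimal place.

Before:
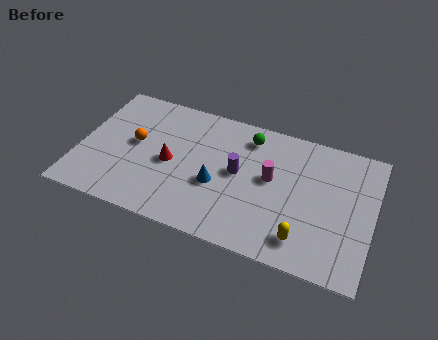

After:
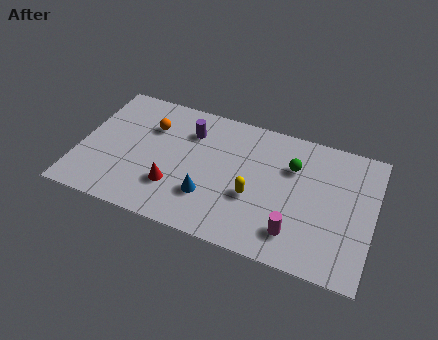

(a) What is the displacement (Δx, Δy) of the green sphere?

(2.1, -1.0)

The green sphere started near (7.6, 6.2) and ended near (9.7, 5.2).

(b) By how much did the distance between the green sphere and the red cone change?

+1.7

Before: roughly 4.3 units apart; after: 6.0. That's 1.7 units further apart.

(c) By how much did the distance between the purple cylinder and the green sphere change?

+2.6

Before: roughly 2.2 units apart; after: 4.8. That's 2.6 units further apart.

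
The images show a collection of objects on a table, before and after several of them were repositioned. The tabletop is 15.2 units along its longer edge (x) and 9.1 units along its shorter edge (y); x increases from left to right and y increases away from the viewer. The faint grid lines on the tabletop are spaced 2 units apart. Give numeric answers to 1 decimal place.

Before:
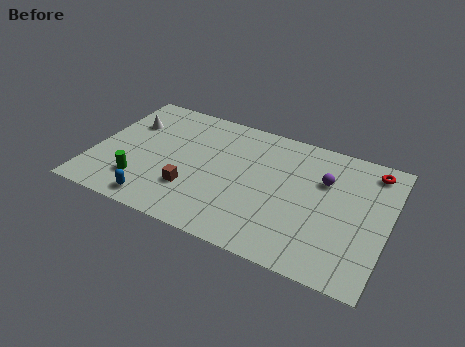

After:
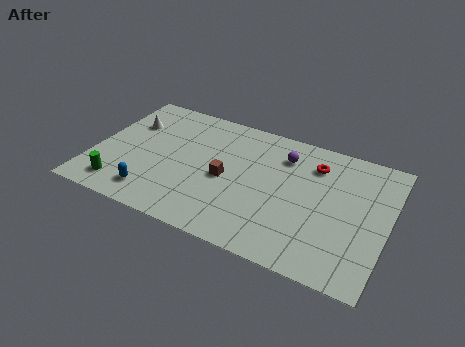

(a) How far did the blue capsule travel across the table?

0.6

The blue capsule moved from about (3.7, 1.1) to (3.4, 1.6), a distance of √(0.3² + 0.5²) ≈ 0.6.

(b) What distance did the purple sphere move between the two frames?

2.4

The purple sphere moved from about (11.8, 6.1) to (9.6, 7.0), a distance of √(2.2² + 0.9²) ≈ 2.4.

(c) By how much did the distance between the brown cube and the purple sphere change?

-3.4

They were about 7.3 units apart before and 3.9 after — 3.4 units closer together.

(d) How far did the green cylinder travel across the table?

1.2

The green cylinder moved from about (2.7, 2.2) to (1.7, 1.5), a distance of √(1.0² + 0.7²) ≈ 1.2.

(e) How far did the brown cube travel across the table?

2.2

From (5.3, 2.7) to (6.9, 4.2), the brown cube covered √(1.6² + 1.5²) ≈ 2.2 units.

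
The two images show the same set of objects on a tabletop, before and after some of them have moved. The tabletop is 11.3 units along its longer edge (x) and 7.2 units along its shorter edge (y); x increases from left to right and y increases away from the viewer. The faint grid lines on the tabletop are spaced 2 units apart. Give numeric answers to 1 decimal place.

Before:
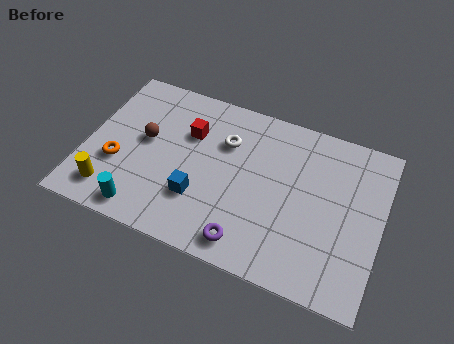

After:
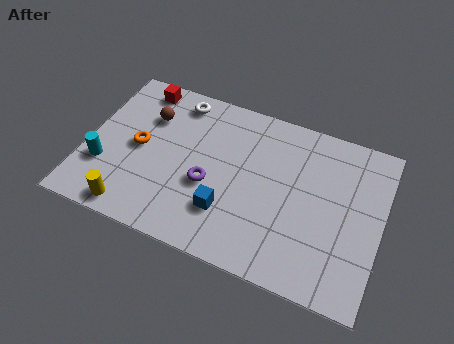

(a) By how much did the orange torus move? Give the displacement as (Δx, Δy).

(0.7, 1.0)

The orange torus was at about (1.3, 2.6) and moved to about (2.0, 3.6).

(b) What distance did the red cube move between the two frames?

2.5

From (3.8, 4.9) to (1.7, 6.3), the red cube covered √(2.1² + 1.4²) ≈ 2.5 units.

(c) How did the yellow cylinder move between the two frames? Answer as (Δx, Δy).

(0.9, -0.5)

From the two frames, the yellow cylinder sits at roughly (1.2, 1.3) before and (2.1, 0.8) after.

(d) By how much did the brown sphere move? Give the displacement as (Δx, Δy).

(0.0, 1.1)

The brown sphere was at about (2.2, 4.0) and moved to about (2.2, 5.1).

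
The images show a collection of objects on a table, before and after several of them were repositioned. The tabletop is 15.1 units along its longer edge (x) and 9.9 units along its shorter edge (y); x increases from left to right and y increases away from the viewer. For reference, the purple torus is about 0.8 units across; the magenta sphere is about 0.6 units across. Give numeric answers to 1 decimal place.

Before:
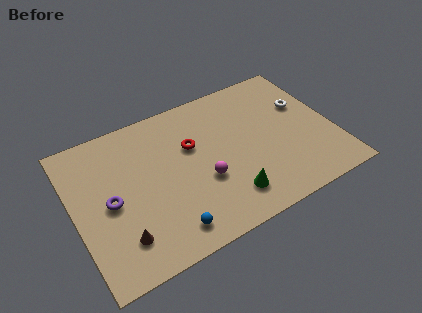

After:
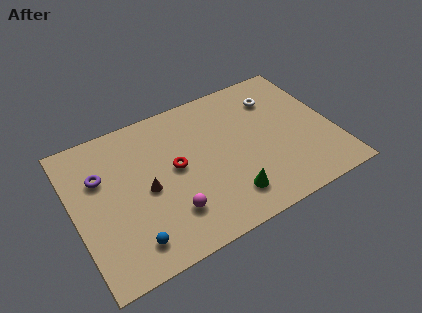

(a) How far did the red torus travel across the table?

1.5

The red torus was near (7.0, 6.3) before and (5.9, 5.3) after, so it travelled √(1.1² + 1.0²) ≈ 1.5 units.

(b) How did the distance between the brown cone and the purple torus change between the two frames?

+0.6

They were about 2.5 units apart before and 3.1 after — 0.6 units further apart.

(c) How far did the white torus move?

1.9

The white torus moved from about (13.7, 6.3) to (12.2, 7.5), a distance of √(1.5² + 1.2²) ≈ 1.9.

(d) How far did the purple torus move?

1.9

From (2.0, 4.7) to (1.7, 6.6), the purple torus covered √(0.3² + 1.9²) ≈ 1.9 units.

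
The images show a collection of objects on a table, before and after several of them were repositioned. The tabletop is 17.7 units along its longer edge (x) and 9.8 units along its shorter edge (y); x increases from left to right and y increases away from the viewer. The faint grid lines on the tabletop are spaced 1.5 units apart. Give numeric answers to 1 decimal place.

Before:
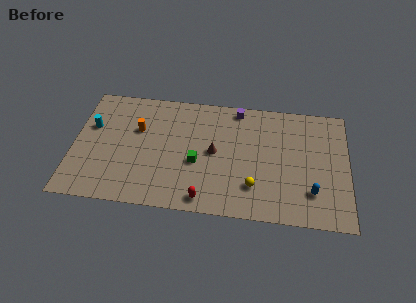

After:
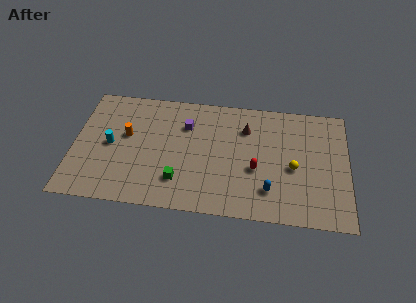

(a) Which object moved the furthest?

the red capsule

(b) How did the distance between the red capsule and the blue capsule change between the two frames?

-5.1

The distance was about 6.9 in the first image and 1.8 in the second, so they moved 5.1 units closer together.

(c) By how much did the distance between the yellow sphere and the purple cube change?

+1.1

They were about 6.4 units apart before and 7.5 after — 1.1 units further apart.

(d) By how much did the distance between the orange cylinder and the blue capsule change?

-2.0

They were about 11.9 units apart before and 9.9 after — 2.0 units closer together.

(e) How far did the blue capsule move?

2.7

From (15.4, 2.5) to (12.7, 2.3), the blue capsule covered √(2.7² + 0.2²) ≈ 2.7 units.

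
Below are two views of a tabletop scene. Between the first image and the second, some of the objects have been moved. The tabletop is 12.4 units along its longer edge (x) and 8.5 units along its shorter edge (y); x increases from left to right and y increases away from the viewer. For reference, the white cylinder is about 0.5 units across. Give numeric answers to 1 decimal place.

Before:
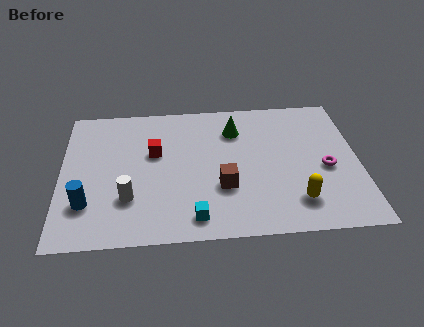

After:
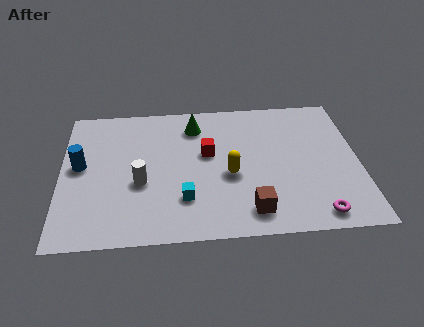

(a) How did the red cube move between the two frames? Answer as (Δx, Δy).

(2.2, -0.2)

From the two frames, the red cube sits at roughly (3.9, 5.2) before and (6.1, 5.0) after.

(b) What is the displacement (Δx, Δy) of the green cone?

(-1.7, 0.4)

The green cone started near (7.3, 6.4) and ended near (5.6, 6.8).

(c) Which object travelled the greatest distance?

the yellow capsule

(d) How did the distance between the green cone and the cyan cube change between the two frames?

-1.0

Before: roughly 5.5 units apart; after: 4.5. That's 1.0 units closer together.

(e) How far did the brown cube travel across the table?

1.9

From (6.7, 2.9) to (7.8, 1.4), the brown cube covered √(1.1² + 1.5²) ≈ 1.9 units.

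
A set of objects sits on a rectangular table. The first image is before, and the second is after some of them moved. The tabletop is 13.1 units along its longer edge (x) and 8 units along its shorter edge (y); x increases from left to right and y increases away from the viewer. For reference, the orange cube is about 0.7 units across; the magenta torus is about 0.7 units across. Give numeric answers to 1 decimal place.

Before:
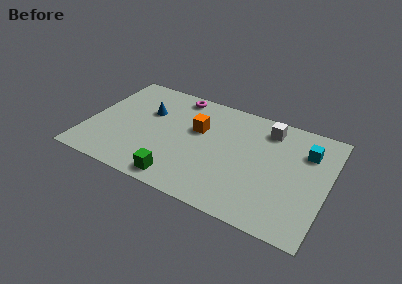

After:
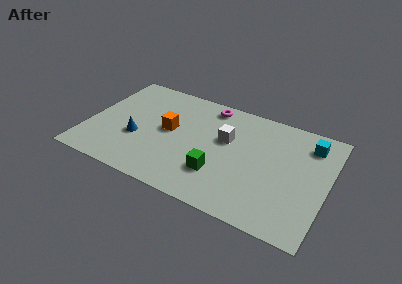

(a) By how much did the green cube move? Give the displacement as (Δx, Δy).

(2.0, 1.3)

The green cube was at about (5.4, 1.0) and moved to about (7.4, 2.3).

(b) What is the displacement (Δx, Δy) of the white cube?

(-2.1, -1.7)

The white cube started near (9.6, 6.6) and ended near (7.5, 4.9).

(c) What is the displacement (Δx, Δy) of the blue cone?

(-0.3, -2.2)

The blue cone was at about (3.1, 5.2) and moved to about (2.8, 3.0).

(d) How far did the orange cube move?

1.7

The orange cube moved from about (5.9, 5.0) to (4.4, 4.3), a distance of √(1.5² + 0.7²) ≈ 1.7.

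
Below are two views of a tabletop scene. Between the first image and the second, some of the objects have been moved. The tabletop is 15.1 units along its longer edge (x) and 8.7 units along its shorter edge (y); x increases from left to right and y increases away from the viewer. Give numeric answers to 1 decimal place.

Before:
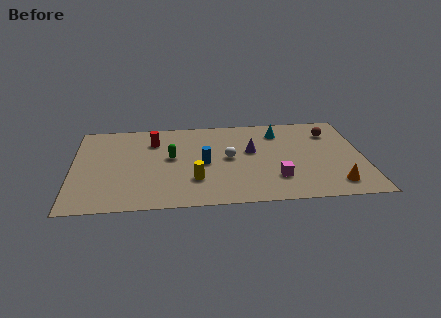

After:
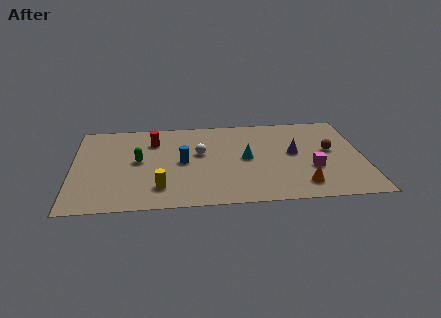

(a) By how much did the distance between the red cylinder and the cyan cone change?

-1.4

They were about 6.6 units apart before and 5.2 after — 1.4 units closer together.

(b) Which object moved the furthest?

the cyan cone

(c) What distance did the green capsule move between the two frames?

1.7

The green capsule moved from about (5.1, 4.8) to (3.4, 4.6), a distance of √(1.7² + 0.2²) ≈ 1.7.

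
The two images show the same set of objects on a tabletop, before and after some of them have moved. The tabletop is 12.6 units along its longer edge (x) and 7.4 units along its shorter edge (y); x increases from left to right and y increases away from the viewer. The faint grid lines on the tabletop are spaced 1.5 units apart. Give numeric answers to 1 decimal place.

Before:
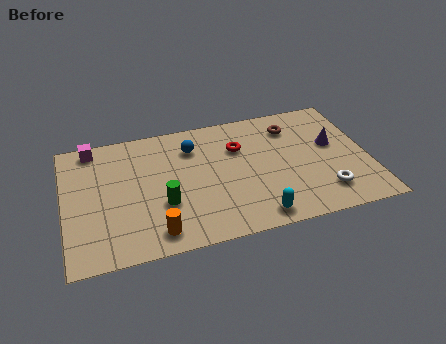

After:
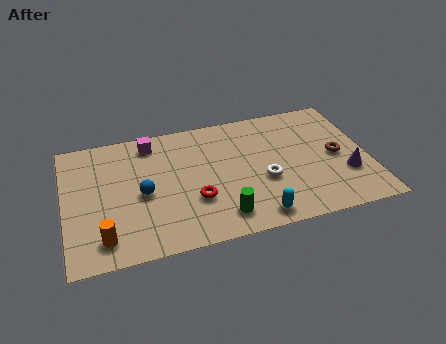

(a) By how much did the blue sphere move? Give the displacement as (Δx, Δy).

(-2.2, -2.2)

The blue sphere started near (5.4, 5.6) and ended near (3.2, 3.4).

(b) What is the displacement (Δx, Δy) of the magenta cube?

(2.4, -0.3)

The magenta cube was at about (1.3, 6.6) and moved to about (3.7, 6.3).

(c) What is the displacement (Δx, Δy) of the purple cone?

(0.4, -1.9)

The purple cone started near (11.2, 4.3) and ended near (11.6, 2.4).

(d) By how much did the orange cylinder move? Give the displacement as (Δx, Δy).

(-2.1, 0.2)

The orange cylinder was at about (3.6, 1.1) and moved to about (1.5, 1.3).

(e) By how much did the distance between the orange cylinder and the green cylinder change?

+3.2

They were about 1.6 units apart before and 4.8 after — 3.2 units further apart.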